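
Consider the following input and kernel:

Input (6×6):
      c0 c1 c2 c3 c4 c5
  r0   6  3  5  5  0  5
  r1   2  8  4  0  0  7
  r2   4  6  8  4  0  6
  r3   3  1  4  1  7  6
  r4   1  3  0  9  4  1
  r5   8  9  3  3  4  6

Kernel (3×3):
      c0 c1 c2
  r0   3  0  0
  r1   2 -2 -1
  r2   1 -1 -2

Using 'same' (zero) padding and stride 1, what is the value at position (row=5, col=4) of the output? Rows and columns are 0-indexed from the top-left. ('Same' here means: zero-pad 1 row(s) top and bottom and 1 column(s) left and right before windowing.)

The receptive field on the zero-padded input at this output position is [9 4 1 / 3 4 6 / 0 0 0]. Elementwise product with the kernel and sum: 9·3 + 3·2 + 4·-2 + 6·-1 + 0·1 + 0·-1 + 0·-2.

19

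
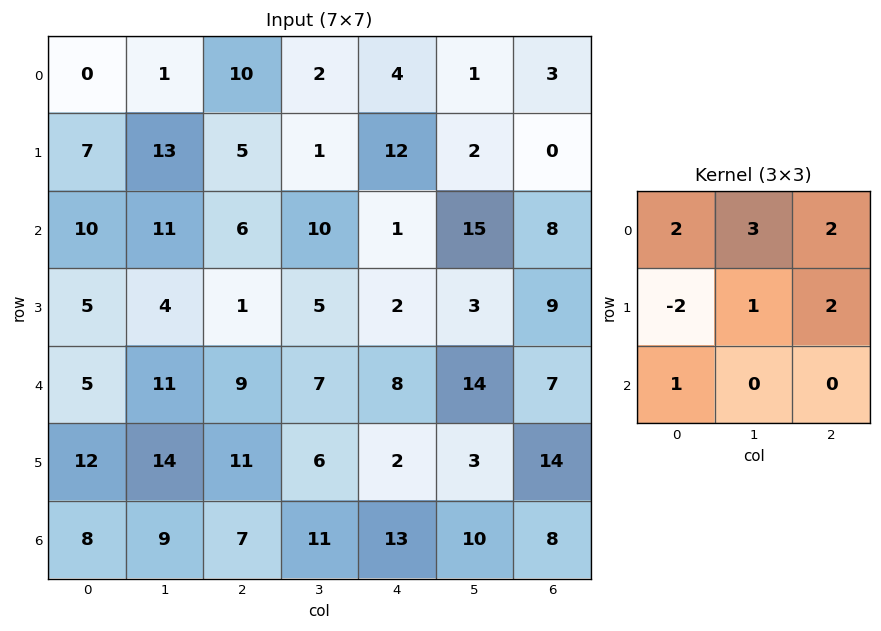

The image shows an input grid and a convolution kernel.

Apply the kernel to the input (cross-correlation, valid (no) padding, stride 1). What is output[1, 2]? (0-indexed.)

The receptive field on the input at this output position is [5 1 12 / 6 10 1 / 1 5 2]. Elementwise product with the kernel and sum: 5·2 + 1·3 + 12·2 + 6·-2 + 10·1 + 1·2 + 1·1.

38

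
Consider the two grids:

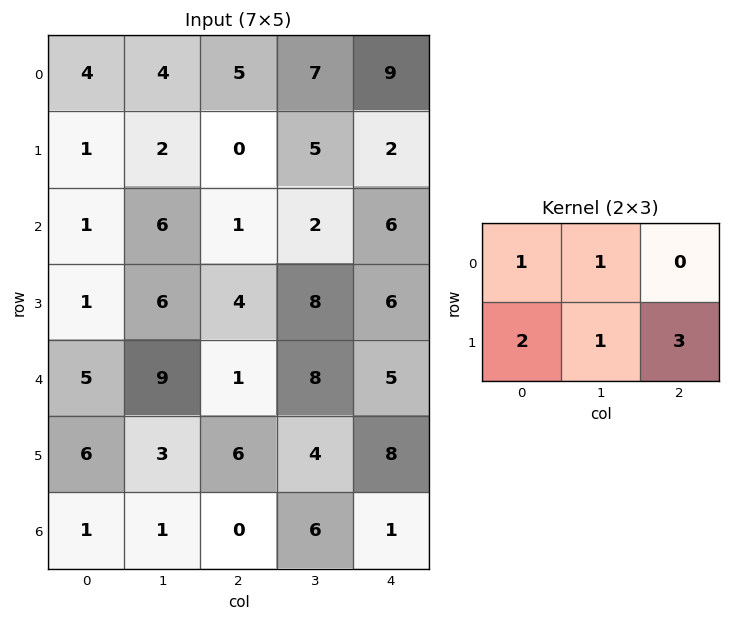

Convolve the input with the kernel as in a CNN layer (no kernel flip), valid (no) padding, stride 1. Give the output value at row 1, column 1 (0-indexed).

The receptive field on the input at this output position is [2 0 5 / 6 1 2]. Elementwise product with the kernel and sum: 2·1 + 0·1 + 6·2 + 1·1 + 2·3.

21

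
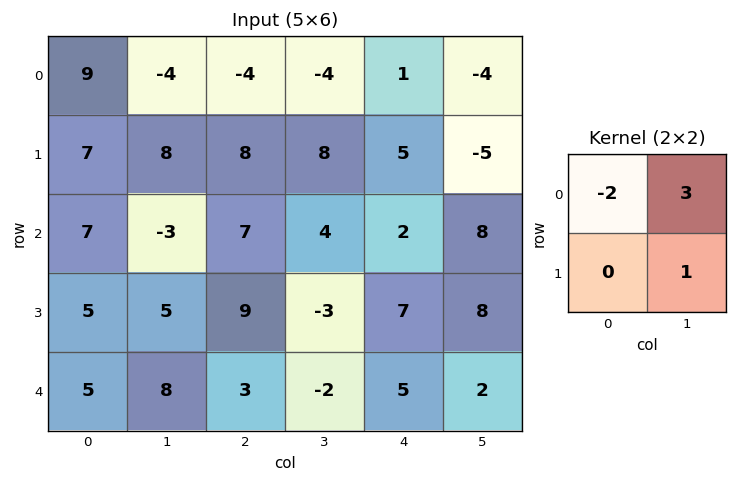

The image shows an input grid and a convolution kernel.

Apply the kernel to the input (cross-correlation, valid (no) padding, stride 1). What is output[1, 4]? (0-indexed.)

The receptive field on the input at this output position is [5 -5 / 2 8]. Elementwise product with the kernel and sum: 5·-2 + -5·3 + 8·1.

-17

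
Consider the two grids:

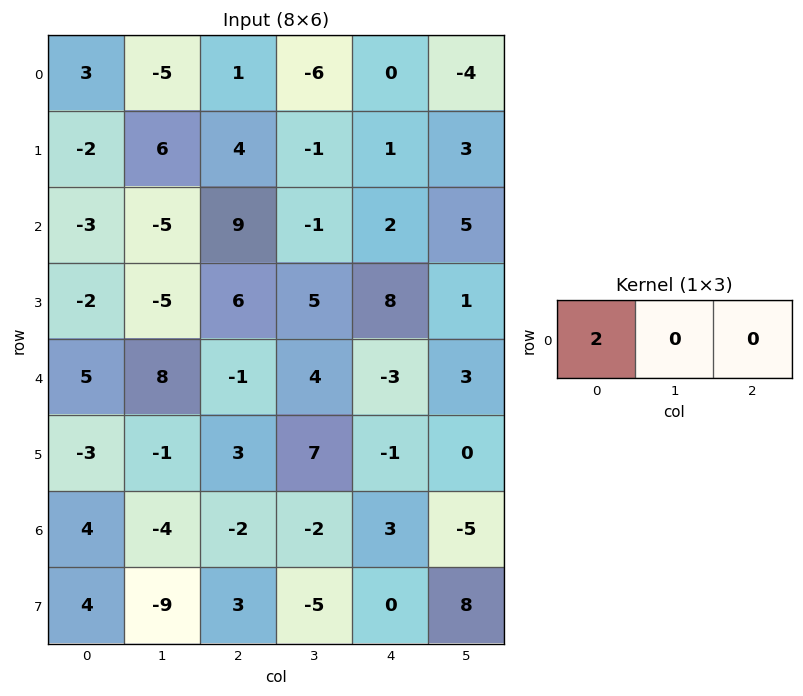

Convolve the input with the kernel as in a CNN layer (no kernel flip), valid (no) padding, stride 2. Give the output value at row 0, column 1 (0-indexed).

The receptive field on the input at this output position is [1 -6 0]. Elementwise product with the kernel and sum: 1·2.

2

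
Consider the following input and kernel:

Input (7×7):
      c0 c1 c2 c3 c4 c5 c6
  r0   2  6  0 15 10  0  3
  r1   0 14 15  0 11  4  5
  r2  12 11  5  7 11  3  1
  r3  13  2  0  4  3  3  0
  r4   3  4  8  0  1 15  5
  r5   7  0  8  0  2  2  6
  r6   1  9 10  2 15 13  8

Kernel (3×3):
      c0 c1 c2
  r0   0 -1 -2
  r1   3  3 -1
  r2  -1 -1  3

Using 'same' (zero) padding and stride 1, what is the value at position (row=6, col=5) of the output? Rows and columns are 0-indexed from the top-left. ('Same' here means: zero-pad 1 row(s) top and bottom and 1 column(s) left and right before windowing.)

The receptive field on the zero-padded input at this output position is [2 2 6 / 15 13 8 / 0 0 0]. Elementwise product with the kernel and sum: 2·-1 + 6·-2 + 15·3 + 13·3 + 8·-1 + 0·-1 + 0·-1 + 0·3.

62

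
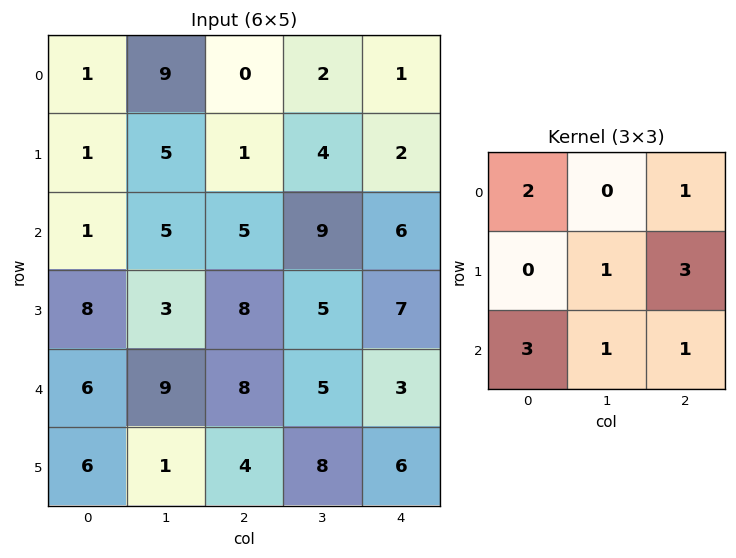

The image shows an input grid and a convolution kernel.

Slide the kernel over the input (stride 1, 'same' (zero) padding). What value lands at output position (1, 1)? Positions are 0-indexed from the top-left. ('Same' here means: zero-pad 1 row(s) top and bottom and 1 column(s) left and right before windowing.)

23

The receptive field on the zero-padded input at this output position is [1 9 0 / 1 5 1 / 1 5 5]. Elementwise product with the kernel and sum: 1·2 + 0·1 + 5·1 + 1·3 + 1·3 + 5·1 + 5·1.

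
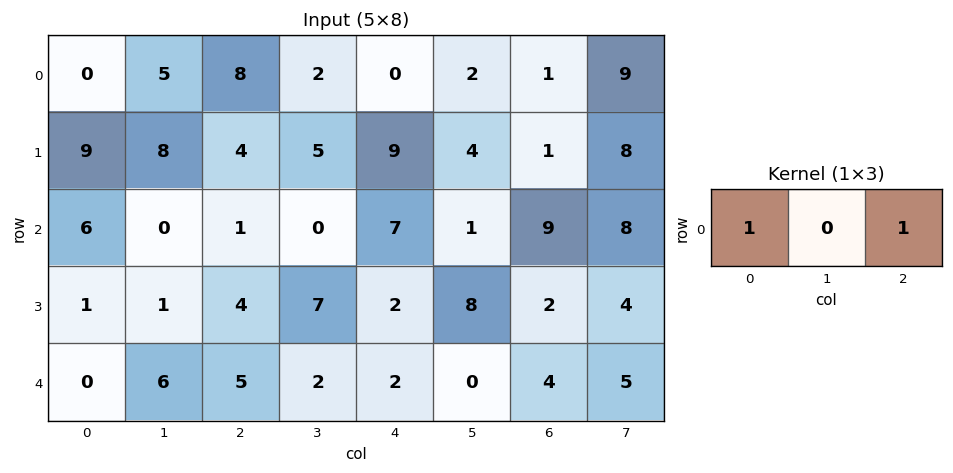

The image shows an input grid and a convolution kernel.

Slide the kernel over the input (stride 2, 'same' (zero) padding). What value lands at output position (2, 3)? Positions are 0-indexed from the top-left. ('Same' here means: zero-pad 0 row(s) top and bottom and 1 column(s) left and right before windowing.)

The receptive field on the zero-padded input at this output position is [0 4 5]. Elementwise product with the kernel and sum: 0·1 + 5·1.

5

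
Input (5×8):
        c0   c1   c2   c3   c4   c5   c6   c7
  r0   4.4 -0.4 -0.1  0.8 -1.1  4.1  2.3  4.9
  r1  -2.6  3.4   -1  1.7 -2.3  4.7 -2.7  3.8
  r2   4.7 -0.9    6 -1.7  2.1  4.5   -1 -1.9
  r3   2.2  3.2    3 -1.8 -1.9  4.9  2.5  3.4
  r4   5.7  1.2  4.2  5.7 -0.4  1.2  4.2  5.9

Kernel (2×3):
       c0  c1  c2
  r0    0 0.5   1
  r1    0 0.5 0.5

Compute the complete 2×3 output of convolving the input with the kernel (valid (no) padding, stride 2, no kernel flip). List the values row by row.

0.9 -1 5.35
8.65 -0.6 4.95

Output[0,0]: The receptive field on the input at this output position is [4.4 -0.4 -0.1 / -2.6 3.4 -1]. Elementwise product with the kernel and sum: -0.4·0.5 + -0.1·1 + 3.4·0.5 + -1·0.5.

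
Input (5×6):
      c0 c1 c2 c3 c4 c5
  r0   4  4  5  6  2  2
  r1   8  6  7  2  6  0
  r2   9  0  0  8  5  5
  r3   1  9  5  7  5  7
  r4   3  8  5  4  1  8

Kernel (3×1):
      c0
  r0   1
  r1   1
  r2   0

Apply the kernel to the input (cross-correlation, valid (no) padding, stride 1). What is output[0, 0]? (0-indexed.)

The receptive field on the input at this output position is [4 / 8 / 9]. Elementwise product with the kernel and sum: 4·1 + 8·1.

12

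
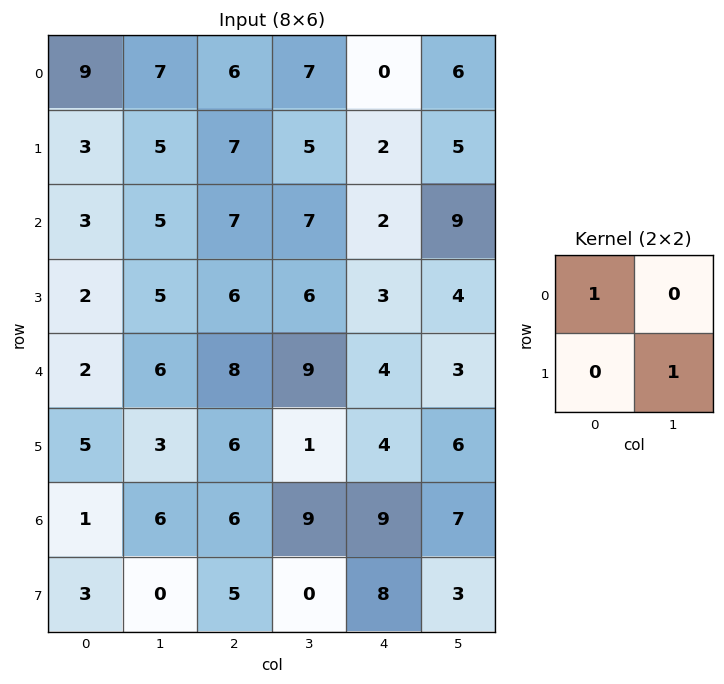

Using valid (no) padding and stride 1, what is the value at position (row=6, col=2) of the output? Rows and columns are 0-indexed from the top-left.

6

The receptive field on the input at this output position is [6 9 / 5 0]. Elementwise product with the kernel and sum: 6·1 + 0·1.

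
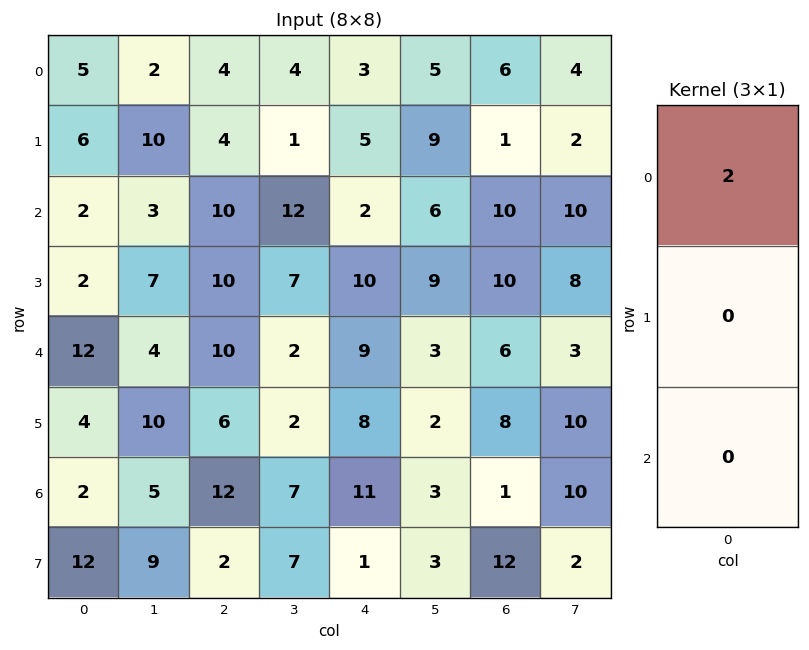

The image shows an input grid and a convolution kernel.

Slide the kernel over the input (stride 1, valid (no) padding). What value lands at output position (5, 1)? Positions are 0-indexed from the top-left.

20

The receptive field on the input at this output position is [10 / 5 / 9]. Elementwise product with the kernel and sum: 10·2.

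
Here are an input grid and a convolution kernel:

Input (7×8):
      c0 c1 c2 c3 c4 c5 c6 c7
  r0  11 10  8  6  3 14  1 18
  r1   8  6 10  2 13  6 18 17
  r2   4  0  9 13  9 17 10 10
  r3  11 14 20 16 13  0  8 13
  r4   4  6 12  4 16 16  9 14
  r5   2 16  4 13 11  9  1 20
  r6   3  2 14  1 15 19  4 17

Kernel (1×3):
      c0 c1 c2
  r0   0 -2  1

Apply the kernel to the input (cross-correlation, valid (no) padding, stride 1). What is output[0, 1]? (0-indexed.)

The receptive field on the input at this output position is [10 8 6]. Elementwise product with the kernel and sum: 8·-2 + 6·1.

-10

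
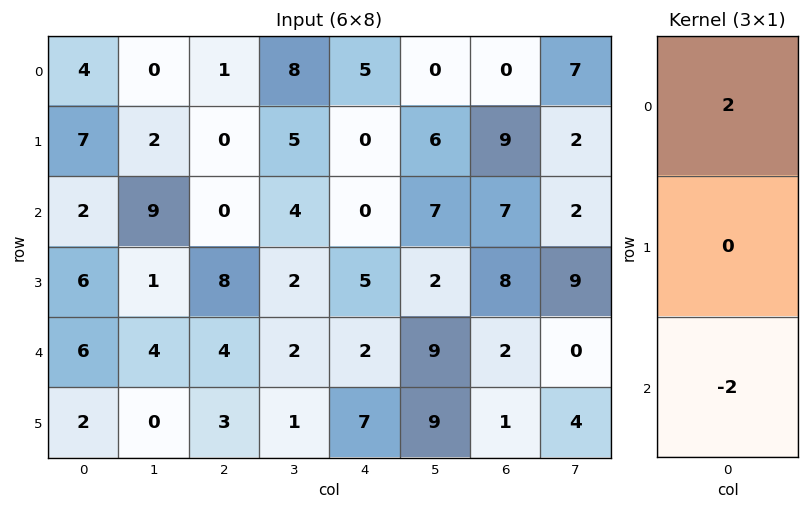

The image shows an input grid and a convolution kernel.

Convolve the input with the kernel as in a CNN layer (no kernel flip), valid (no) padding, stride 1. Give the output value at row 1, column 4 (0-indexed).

The receptive field on the input at this output position is [0 / 0 / 5]. Elementwise product with the kernel and sum: 0·2 + 5·-2.

-10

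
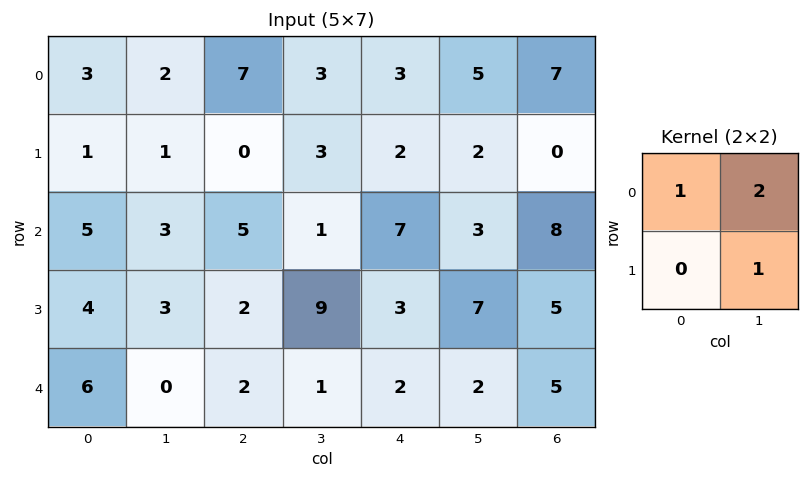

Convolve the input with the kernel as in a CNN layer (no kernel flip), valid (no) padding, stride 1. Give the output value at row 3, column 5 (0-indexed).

22

The receptive field on the input at this output position is [7 5 / 2 5]. Elementwise product with the kernel and sum: 7·1 + 5·2 + 5·1.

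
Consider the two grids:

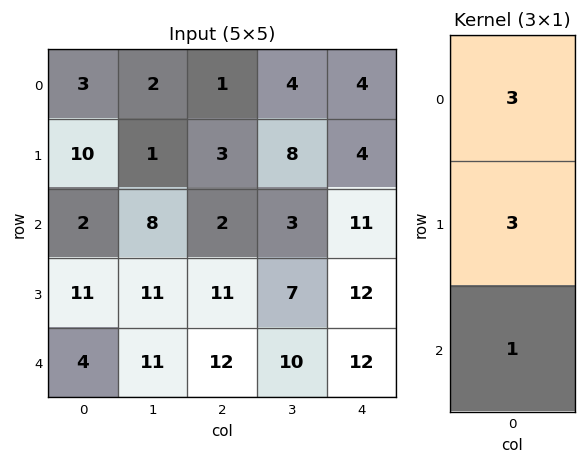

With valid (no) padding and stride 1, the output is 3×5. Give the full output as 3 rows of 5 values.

Output[0,0]: The receptive field on the input at this output position is [3 / 10 / 2]. Elementwise product with the kernel and sum: 3·3 + 10·3 + 2·1.
Output[0,1]: The receptive field on the input at this output position is [2 / 1 / 8]. Elementwise product with the kernel and sum: 2·3 + 1·3 + 8·1.

41 17 14 39 35
47 38 26 40 57
43 68 51 40 81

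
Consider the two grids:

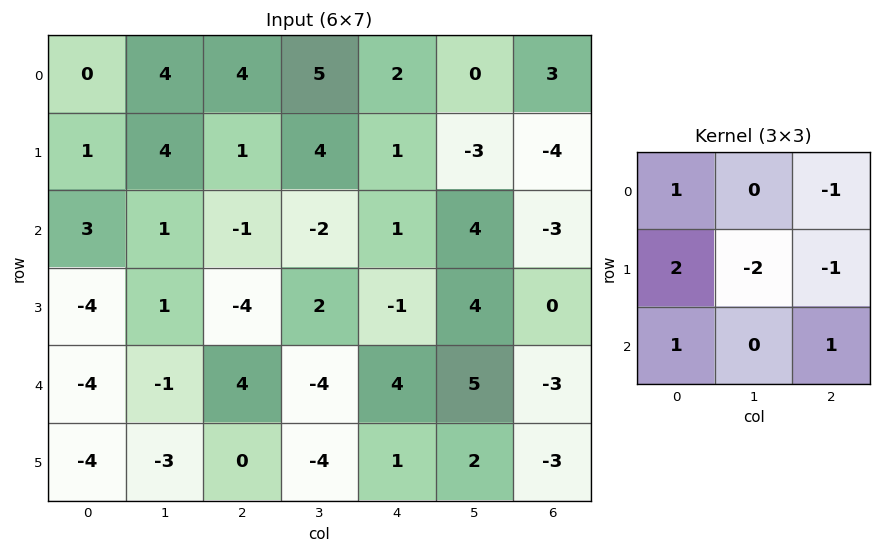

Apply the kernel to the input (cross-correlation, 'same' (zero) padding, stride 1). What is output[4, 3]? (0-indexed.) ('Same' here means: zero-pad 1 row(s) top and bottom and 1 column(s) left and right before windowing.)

10

The receptive field on the zero-padded input at this output position is [-4 2 -1 / 4 -4 4 / 0 -4 1]. Elementwise product with the kernel and sum: -4·1 + -1·-1 + 4·2 + -4·-2 + 4·-1 + 0·1 + 1·1.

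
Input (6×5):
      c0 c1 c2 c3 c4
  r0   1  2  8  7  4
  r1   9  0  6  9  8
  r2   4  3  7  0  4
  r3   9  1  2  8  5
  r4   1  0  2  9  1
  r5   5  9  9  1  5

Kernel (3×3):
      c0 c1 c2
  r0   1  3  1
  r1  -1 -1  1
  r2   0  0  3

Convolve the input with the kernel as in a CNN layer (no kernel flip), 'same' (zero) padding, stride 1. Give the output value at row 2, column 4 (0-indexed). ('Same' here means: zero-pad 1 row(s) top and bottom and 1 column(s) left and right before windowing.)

The receptive field on the zero-padded input at this output position is [9 8 0 / 0 4 0 / 8 5 0]. Elementwise product with the kernel and sum: 9·1 + 8·3 + 0·1 + 0·-1 + 4·-1 + 0·1 + 0·3.

29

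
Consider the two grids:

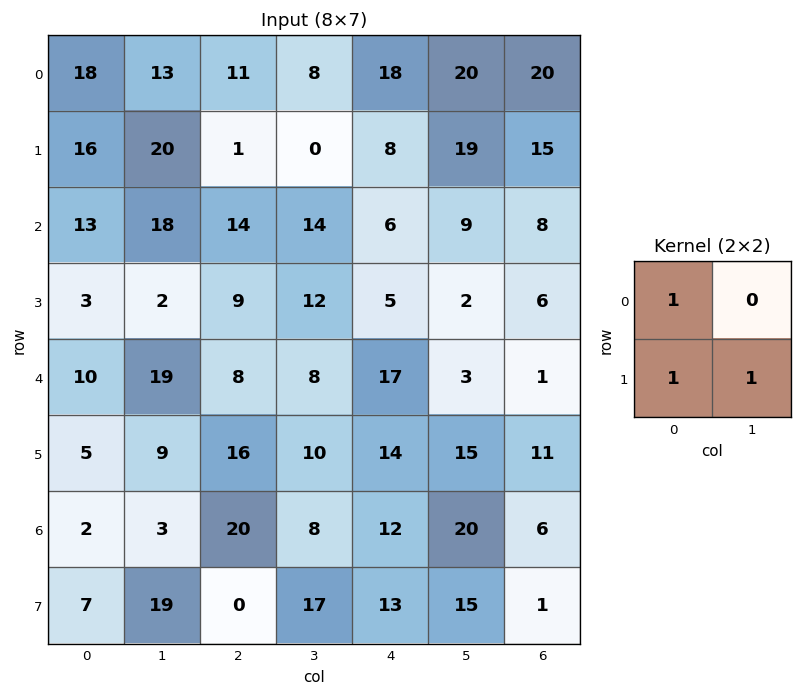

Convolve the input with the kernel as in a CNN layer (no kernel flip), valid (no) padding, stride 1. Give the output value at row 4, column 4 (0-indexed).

46

The receptive field on the input at this output position is [17 3 / 14 15]. Elementwise product with the kernel and sum: 17·1 + 14·1 + 15·1.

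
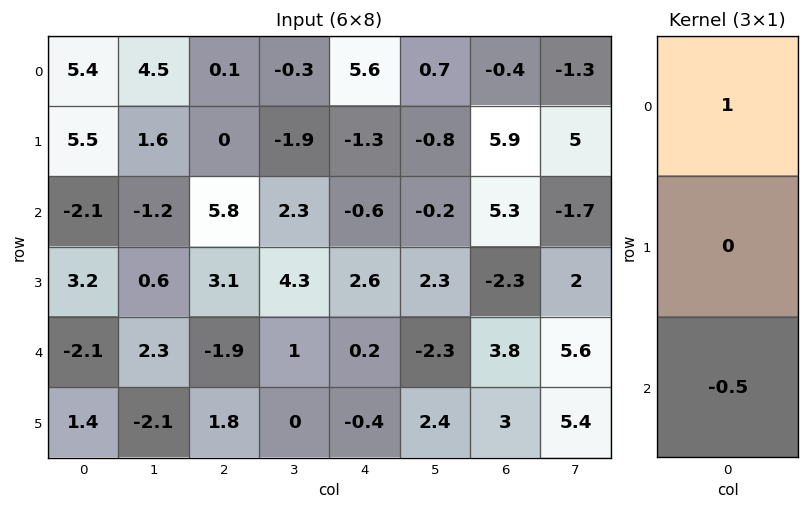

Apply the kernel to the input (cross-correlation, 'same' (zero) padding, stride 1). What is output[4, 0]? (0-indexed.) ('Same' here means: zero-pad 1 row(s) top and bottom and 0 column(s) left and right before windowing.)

The receptive field on the zero-padded input at this output position is [3.2 / -2.1 / 1.4]. Elementwise product with the kernel and sum: 3.2·1 + 1.4·-0.5.

2.5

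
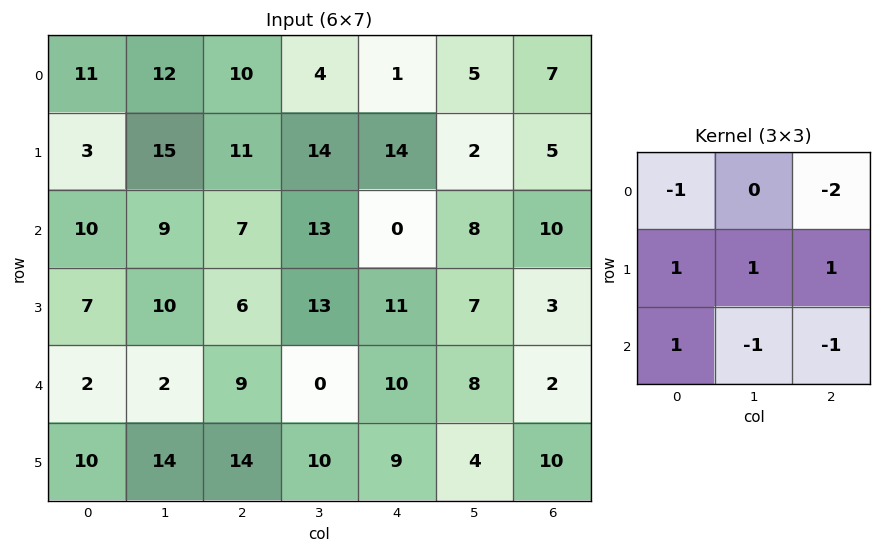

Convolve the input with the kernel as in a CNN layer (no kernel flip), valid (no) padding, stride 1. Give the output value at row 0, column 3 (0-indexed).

21

The receptive field on the input at this output position is [4 1 5 / 14 14 2 / 13 0 8]. Elementwise product with the kernel and sum: 4·-1 + 5·-2 + 14·1 + 14·1 + 2·1 + 13·1 + 0·-1 + 8·-1.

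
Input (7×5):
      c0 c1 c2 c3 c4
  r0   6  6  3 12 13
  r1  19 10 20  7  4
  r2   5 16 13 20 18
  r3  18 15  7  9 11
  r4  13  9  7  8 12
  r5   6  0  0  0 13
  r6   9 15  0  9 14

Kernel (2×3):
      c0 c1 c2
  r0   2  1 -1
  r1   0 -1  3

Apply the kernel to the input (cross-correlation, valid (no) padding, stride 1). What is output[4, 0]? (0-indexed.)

The receptive field on the input at this output position is [13 9 7 / 6 0 0]. Elementwise product with the kernel and sum: 13·2 + 9·1 + 7·-1 + 0·-1 + 0·3.

28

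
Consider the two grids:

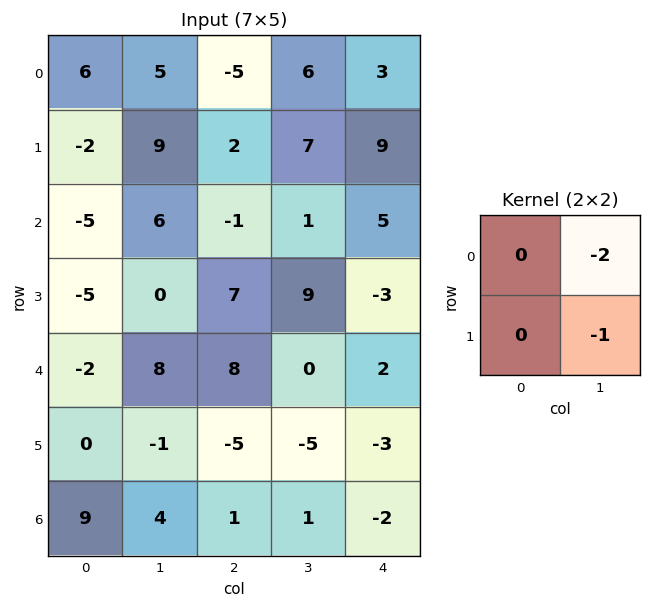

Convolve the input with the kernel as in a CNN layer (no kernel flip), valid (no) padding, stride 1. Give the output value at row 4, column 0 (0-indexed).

-15

The receptive field on the input at this output position is [-2 8 / 0 -1]. Elementwise product with the kernel and sum: 8·-2 + -1·-1.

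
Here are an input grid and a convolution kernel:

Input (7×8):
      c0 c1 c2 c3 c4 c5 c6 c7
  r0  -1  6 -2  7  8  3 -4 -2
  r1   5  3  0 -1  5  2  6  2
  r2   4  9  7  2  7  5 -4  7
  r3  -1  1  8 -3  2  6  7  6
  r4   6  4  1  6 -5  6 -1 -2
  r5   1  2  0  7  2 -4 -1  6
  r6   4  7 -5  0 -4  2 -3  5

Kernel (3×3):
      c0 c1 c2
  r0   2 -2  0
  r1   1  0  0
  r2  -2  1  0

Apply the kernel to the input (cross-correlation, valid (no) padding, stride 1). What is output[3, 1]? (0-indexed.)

-14

The receptive field on the input at this output position is [1 8 -3 / 4 1 6 / 2 0 7]. Elementwise product with the kernel and sum: 1·2 + 8·-2 + 4·1 + 2·-2 + 0·1.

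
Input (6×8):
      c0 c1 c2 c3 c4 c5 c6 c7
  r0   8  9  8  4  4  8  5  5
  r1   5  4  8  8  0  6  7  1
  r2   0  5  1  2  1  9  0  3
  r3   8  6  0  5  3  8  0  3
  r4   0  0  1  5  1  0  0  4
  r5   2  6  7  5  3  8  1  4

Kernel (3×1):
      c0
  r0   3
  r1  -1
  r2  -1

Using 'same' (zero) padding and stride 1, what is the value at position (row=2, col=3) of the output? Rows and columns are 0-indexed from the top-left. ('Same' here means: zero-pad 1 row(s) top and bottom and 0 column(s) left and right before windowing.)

The receptive field on the zero-padded input at this output position is [8 / 2 / 5]. Elementwise product with the kernel and sum: 8·3 + 2·-1 + 5·-1.

17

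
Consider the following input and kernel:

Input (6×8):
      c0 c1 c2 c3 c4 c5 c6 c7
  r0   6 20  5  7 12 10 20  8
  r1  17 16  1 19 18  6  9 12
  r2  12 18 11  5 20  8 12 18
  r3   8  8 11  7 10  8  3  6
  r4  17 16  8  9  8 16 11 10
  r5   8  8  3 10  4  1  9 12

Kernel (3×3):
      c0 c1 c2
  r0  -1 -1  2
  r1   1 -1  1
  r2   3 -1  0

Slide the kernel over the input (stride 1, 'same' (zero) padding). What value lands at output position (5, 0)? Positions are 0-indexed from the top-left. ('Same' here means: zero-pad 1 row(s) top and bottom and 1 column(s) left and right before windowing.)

The receptive field on the zero-padded input at this output position is [0 17 16 / 0 8 8 / 0 0 0]. Elementwise product with the kernel and sum: 0·-1 + 17·-1 + 16·2 + 0·1 + 8·-1 + 8·1 + 0·3 + 0·-1.

15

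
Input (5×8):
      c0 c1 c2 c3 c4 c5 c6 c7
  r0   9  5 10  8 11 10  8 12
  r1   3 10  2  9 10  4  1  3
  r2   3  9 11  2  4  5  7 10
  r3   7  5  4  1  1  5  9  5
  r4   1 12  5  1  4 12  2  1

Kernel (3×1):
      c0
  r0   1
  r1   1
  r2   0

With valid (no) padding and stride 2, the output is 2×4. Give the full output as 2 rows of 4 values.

12 12 21 9
10 15 5 16

Output[0,0]: The receptive field on the input at this output position is [9 / 3 / 3]. Elementwise product with the kernel and sum: 9·1 + 3·1.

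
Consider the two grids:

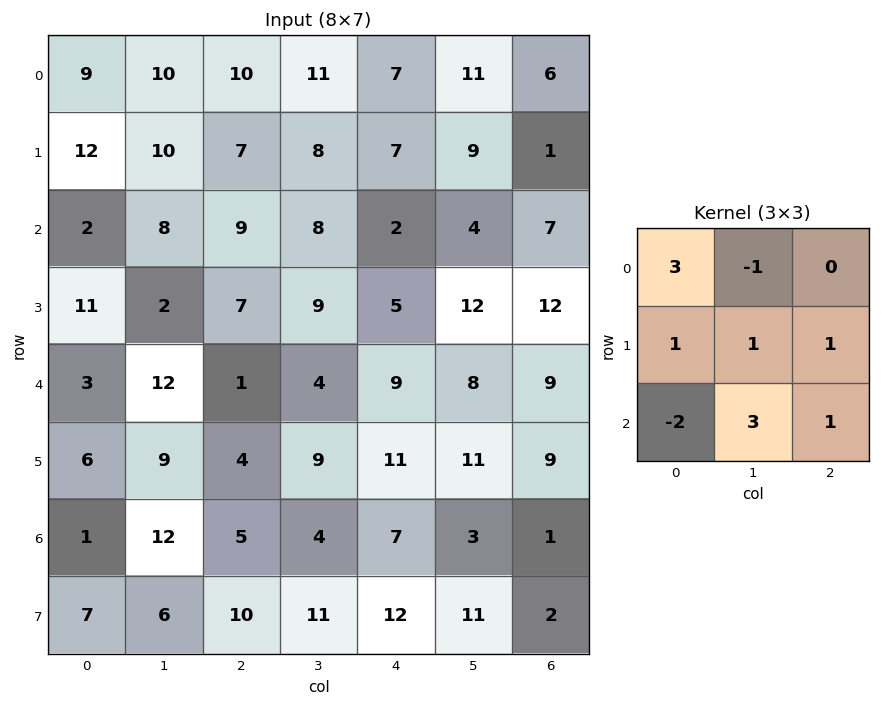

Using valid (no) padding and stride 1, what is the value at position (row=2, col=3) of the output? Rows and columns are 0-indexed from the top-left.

The receptive field on the input at this output position is [8 2 4 / 9 5 12 / 4 9 8]. Elementwise product with the kernel and sum: 8·3 + 2·-1 + 9·1 + 5·1 + 12·1 + 4·-2 + 9·3 + 8·1.

75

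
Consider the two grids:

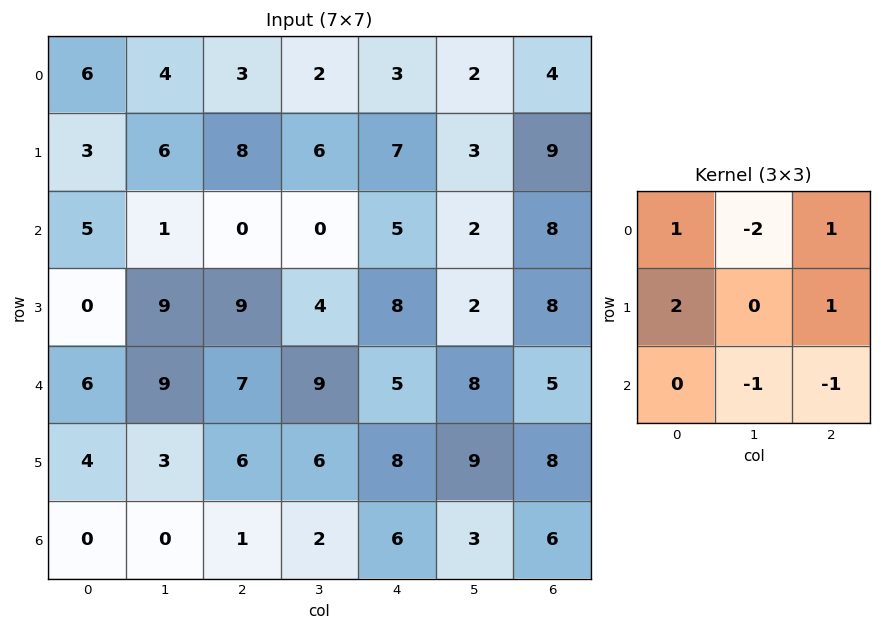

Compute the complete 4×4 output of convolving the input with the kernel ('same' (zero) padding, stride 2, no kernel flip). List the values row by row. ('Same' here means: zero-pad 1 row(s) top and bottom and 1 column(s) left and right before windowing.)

Output[0,0]: The receptive field on the zero-padded input at this output position is [0 0 0 / 0 6 4 / 0 3 6]. Elementwise product with the kernel and sum: 0·1 + 0·-2 + 0·1 + 0·2 + 4·1 + 3·-1 + 6·-1.
Output[0,1]: The receptive field on the zero-padded input at this output position is [0 0 0 / 4 3 2 / 6 8 6]. Elementwise product with the kernel and sum: 0·1 + 0·-2 + 0·1 + 4·2 + 2·1 + 8·-1 + 6·-1.

-5 -4 -4 -5
-8 -15 -13 -19
11 10 -1 -6
-5 -1 6 -1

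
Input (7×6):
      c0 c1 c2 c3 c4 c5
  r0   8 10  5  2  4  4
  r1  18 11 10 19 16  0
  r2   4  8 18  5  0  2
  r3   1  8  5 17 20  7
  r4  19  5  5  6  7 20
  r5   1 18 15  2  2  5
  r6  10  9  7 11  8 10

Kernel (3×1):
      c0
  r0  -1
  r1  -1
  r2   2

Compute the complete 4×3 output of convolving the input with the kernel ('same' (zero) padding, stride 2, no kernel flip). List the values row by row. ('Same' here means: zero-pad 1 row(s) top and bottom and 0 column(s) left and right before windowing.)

Output[0,0]: The receptive field on the zero-padded input at this output position is [0 / 8 / 18]. Elementwise product with the kernel and sum: 0·-1 + 8·-1 + 18·2.
Output[0,1]: The receptive field on the zero-padded input at this output position is [0 / 5 / 10]. Elementwise product with the kernel and sum: 0·-1 + 5·-1 + 10·2.

28 15 28
-20 -18 24
-18 20 -23
-11 -22 -10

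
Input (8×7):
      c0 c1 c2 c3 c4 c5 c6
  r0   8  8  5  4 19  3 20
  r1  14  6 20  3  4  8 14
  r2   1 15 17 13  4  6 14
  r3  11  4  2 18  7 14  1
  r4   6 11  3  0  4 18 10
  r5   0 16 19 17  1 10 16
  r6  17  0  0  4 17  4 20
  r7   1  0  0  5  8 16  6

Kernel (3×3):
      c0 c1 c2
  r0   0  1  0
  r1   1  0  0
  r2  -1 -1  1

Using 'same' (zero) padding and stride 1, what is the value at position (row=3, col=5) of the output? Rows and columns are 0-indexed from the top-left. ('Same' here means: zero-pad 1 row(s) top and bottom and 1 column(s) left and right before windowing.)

The receptive field on the zero-padded input at this output position is [4 6 14 / 7 14 1 / 4 18 10]. Elementwise product with the kernel and sum: 6·1 + 7·1 + 4·-1 + 18·-1 + 10·1.

1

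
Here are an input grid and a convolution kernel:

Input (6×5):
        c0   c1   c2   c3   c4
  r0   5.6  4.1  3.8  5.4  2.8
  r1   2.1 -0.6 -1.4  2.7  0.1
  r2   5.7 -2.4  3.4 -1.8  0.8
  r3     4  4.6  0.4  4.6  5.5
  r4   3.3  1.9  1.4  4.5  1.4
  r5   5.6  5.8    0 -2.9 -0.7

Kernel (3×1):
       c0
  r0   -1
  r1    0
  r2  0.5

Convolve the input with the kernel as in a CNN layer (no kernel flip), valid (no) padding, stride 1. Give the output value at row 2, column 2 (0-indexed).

The receptive field on the input at this output position is [3.4 / 0.4 / 1.4]. Elementwise product with the kernel and sum: 3.4·-1 + 1.4·0.5.

-2.7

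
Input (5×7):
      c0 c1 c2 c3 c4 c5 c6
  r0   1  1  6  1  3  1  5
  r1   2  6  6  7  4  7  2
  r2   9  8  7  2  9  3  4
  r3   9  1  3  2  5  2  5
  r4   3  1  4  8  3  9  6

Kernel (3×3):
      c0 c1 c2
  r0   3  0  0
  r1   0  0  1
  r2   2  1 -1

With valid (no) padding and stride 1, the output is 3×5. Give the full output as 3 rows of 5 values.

28 31 29 20 28
29 23 30 31 23
33 24 39 18 41

Output[0,0]: The receptive field on the input at this output position is [1 1 6 / 2 6 6 / 9 8 7]. Elementwise product with the kernel and sum: 1·3 + 6·1 + 9·2 + 8·1 + 7·-1.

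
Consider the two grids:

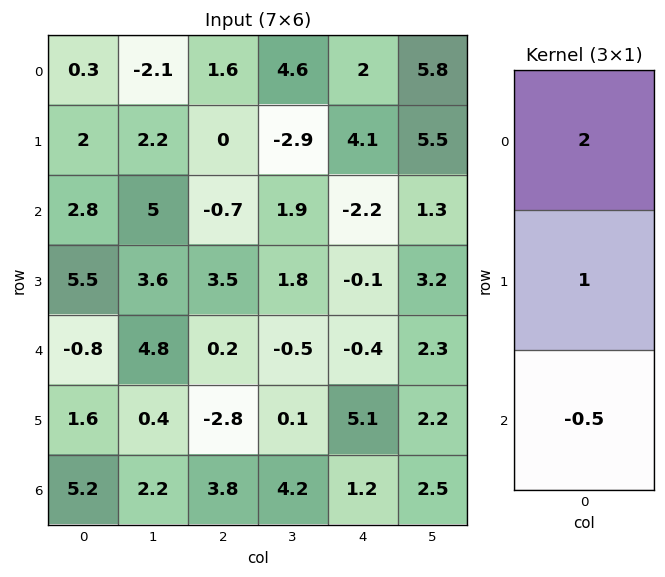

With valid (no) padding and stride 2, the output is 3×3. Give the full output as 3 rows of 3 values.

Output[0,0]: The receptive field on the input at this output position is [0.3 / 2 / 2.8]. Elementwise product with the kernel and sum: 0.3·2 + 2·1 + 2.8·-0.5.

1.2 3.55 9.2
11.5 2 -4.3
-2.6 -4.3 3.7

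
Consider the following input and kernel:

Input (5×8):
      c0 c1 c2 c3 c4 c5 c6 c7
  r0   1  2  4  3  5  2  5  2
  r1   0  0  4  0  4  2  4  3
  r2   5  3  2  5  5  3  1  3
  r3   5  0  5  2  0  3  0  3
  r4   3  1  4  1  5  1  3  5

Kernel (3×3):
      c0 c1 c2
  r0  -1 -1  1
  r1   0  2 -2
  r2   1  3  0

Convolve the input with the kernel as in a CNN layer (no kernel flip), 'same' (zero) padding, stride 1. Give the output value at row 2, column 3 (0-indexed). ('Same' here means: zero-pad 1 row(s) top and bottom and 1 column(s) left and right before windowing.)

11

The receptive field on the zero-padded input at this output position is [4 0 4 / 2 5 5 / 5 2 0]. Elementwise product with the kernel and sum: 4·-1 + 0·-1 + 4·1 + 5·2 + 5·-2 + 5·1 + 2·3.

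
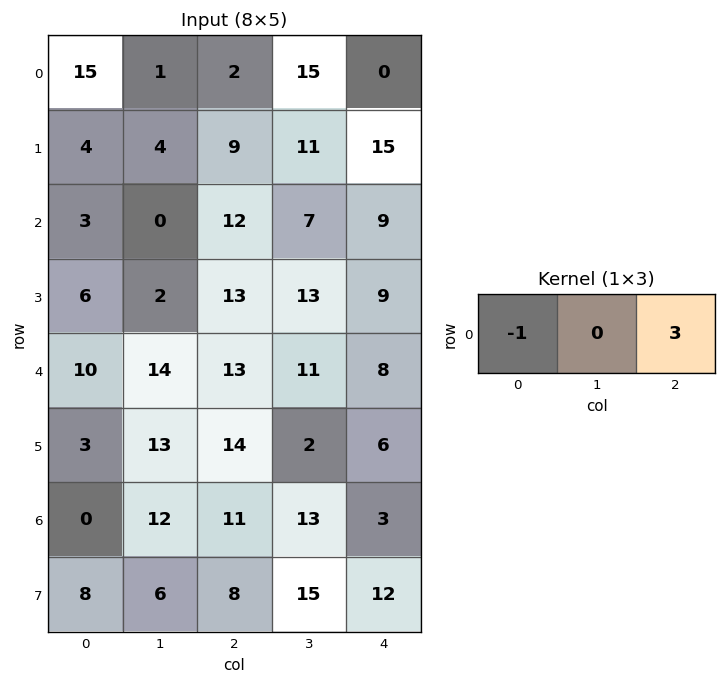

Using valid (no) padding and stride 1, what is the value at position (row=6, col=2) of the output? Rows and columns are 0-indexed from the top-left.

The receptive field on the input at this output position is [11 13 3]. Elementwise product with the kernel and sum: 11·-1 + 3·3.

-2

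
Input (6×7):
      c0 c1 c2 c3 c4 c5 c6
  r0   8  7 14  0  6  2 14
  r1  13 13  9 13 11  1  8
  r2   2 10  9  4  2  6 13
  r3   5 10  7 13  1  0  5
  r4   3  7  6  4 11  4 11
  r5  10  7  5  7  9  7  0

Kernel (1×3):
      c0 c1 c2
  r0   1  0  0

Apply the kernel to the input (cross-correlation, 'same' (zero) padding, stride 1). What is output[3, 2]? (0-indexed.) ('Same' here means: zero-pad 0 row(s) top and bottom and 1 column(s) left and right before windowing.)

10

The receptive field on the zero-padded input at this output position is [10 7 13]. Elementwise product with the kernel and sum: 10·1.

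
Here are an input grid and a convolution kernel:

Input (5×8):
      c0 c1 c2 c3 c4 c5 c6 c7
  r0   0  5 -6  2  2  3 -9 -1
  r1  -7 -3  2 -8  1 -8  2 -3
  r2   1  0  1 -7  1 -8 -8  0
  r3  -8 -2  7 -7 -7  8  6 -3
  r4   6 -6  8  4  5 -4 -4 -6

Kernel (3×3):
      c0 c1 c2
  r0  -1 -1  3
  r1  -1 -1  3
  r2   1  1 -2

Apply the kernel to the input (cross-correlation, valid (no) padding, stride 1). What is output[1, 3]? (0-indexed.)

-65

The receptive field on the input at this output position is [-8 1 -8 / -7 1 -8 / -7 -7 8]. Elementwise product with the kernel and sum: -8·-1 + 1·-1 + -8·3 + -7·-1 + 1·-1 + -8·3 + -7·1 + -7·1 + 8·-2.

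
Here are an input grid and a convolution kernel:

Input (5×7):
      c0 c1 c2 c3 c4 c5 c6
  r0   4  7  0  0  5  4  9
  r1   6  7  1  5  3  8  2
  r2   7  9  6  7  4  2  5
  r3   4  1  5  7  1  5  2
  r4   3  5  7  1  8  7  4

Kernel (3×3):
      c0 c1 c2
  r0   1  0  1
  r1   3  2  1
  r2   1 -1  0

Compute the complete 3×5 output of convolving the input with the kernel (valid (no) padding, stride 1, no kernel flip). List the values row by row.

Output[0,0]: The receptive field on the input at this output position is [4 7 0 / 6 7 1 / 7 9 6]. Elementwise product with the kernel and sum: 4·1 + 0·1 + 6·3 + 7·2 + 1·1 + 7·1 + 9·-1.

35 38 20 36 43
55 54 38 50 22
30 34 46 30 25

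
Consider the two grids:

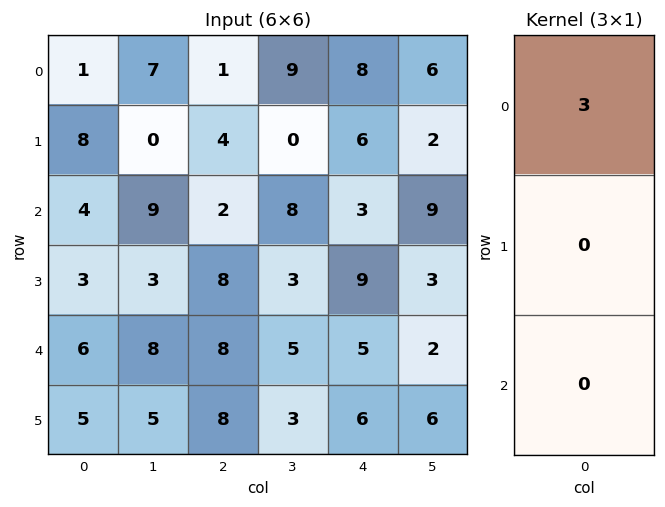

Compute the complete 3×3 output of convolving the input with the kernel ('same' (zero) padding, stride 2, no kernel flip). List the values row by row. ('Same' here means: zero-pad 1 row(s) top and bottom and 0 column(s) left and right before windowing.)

0 0 0
24 12 18
9 24 27

Output[0,0]: The receptive field on the zero-padded input at this output position is [0 / 1 / 8]. Elementwise product with the kernel and sum: 0·3.
Output[0,1]: The receptive field on the zero-padded input at this output position is [0 / 1 / 4]. Elementwise product with the kernel and sum: 0·3.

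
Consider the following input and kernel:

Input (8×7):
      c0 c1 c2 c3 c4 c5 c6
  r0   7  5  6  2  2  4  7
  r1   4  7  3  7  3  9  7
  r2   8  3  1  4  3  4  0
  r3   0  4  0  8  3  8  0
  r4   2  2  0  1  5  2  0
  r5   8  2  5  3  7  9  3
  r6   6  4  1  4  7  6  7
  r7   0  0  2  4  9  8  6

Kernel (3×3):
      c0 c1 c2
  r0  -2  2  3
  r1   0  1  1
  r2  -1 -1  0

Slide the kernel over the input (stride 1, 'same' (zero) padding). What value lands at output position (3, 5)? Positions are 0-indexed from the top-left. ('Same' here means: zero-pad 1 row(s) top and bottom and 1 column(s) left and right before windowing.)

3

The receptive field on the zero-padded input at this output position is [3 4 0 / 3 8 0 / 5 2 0]. Elementwise product with the kernel and sum: 3·-2 + 4·2 + 0·3 + 8·1 + 0·1 + 5·-1 + 2·-1.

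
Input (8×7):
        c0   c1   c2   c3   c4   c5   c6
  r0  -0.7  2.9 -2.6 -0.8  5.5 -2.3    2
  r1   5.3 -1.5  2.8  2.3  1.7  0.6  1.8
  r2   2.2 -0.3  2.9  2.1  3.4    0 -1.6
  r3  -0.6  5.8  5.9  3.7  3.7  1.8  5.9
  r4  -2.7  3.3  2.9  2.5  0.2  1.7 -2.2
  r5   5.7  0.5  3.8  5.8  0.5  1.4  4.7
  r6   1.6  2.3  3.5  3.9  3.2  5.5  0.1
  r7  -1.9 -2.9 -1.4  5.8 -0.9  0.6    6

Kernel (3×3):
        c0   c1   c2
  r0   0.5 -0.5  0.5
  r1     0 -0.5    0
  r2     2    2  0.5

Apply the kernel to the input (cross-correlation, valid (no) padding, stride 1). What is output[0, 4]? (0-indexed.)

10.6

The receptive field on the input at this output position is [5.5 -2.3 2 / 1.7 0.6 1.8 / 3.4 0 -1.6]. Elementwise product with the kernel and sum: 5.5·0.5 + -2.3·-0.5 + 2·0.5 + 0.6·-0.5 + 3.4·2 + 0·2 + -1.6·0.5.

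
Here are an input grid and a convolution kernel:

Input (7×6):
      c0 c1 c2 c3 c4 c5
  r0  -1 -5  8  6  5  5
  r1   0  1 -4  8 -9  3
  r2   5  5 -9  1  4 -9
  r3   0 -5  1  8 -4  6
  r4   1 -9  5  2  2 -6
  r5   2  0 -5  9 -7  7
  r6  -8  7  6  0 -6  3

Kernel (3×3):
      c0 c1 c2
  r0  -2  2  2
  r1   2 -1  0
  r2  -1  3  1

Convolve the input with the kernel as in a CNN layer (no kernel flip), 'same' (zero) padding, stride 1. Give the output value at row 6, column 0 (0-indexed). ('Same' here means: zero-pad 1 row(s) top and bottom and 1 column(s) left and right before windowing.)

12

The receptive field on the zero-padded input at this output position is [0 2 0 / 0 -8 7 / 0 0 0]. Elementwise product with the kernel and sum: 0·-2 + 2·2 + 0·2 + 0·2 + -8·-1 + 0·-1 + 0·3 + 0·1.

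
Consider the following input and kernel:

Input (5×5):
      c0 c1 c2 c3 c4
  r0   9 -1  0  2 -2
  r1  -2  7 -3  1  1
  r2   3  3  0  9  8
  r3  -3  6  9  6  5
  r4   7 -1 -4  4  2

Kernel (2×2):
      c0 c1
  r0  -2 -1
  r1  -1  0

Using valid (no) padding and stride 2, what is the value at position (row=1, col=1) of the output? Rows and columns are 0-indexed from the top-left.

The receptive field on the input at this output position is [0 9 / 9 6]. Elementwise product with the kernel and sum: 0·-2 + 9·-1 + 9·-1.

-18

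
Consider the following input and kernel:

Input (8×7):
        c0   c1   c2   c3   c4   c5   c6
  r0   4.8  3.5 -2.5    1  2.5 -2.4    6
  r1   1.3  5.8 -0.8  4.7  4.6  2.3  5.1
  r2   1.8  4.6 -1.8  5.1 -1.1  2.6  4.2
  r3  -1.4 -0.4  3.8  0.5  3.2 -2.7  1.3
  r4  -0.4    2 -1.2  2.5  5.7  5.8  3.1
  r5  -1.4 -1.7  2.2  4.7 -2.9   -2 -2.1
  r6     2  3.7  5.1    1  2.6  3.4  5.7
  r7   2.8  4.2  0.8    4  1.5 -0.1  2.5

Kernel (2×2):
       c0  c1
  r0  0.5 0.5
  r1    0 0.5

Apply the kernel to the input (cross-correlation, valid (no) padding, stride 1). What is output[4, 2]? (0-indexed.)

The receptive field on the input at this output position is [-1.2 2.5 / 2.2 4.7]. Elementwise product with the kernel and sum: -1.2·0.5 + 2.5·0.5 + 4.7·0.5.

3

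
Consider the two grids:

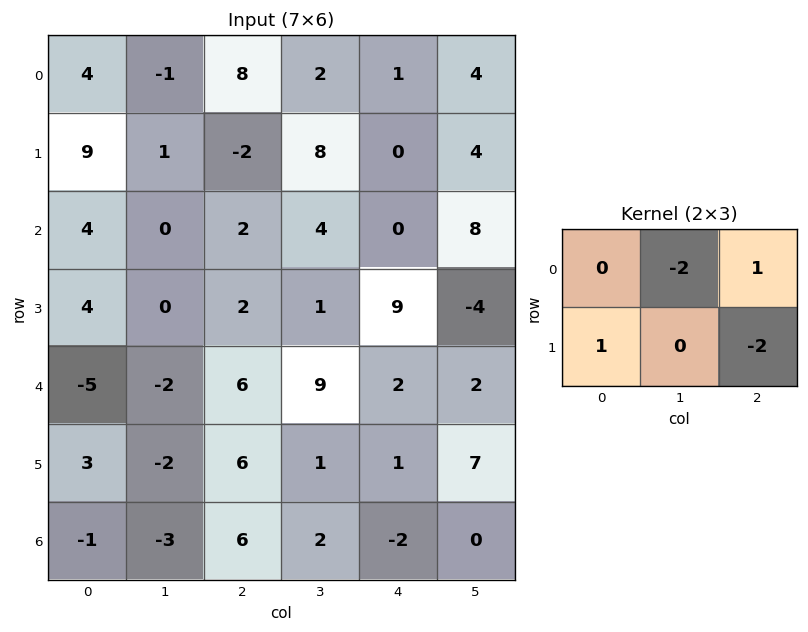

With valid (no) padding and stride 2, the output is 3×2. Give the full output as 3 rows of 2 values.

Output[0,0]: The receptive field on the input at this output position is [4 -1 8 / 9 1 -2]. Elementwise product with the kernel and sum: -1·-2 + 8·1 + 9·1 + -2·-2.

23 -5
2 -24
1 -12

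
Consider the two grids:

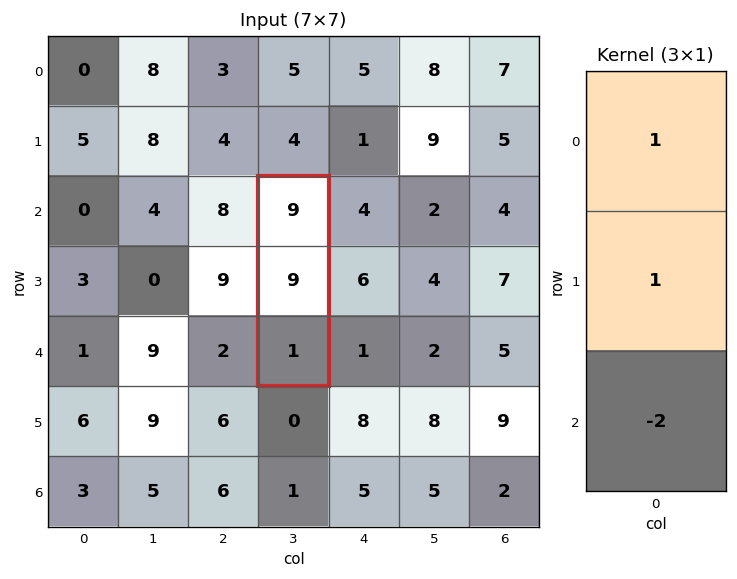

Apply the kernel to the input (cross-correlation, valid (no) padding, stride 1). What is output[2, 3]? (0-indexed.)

The receptive field on the input at this output position is [9 / 9 / 1]. Elementwise product with the kernel and sum: 9·1 + 9·1 + 1·-2.

16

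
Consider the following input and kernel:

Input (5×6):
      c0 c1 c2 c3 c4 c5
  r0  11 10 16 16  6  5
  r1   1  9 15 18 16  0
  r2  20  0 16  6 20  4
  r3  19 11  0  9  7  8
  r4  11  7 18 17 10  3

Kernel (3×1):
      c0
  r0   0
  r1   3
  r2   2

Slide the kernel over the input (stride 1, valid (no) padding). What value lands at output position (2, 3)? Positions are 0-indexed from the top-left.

61

The receptive field on the input at this output position is [6 / 9 / 17]. Elementwise product with the kernel and sum: 9·3 + 17·2.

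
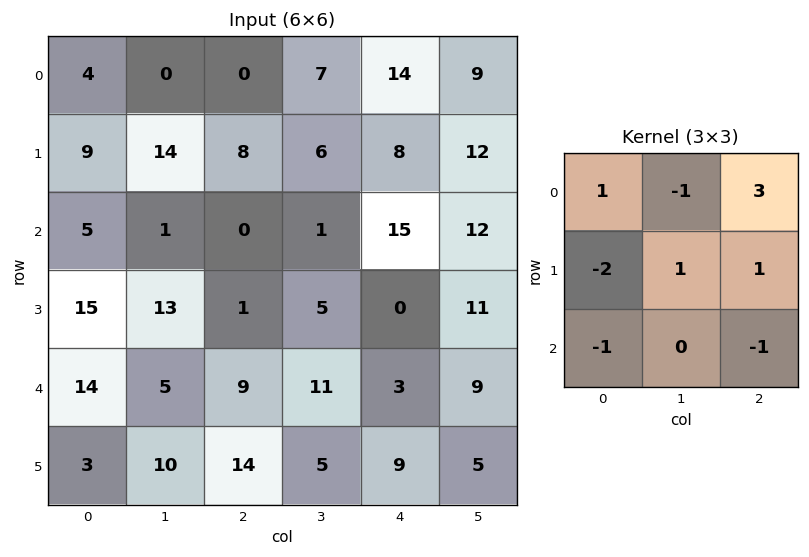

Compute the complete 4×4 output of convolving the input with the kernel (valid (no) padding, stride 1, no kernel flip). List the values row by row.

Output[0,0]: The receptive field on the input at this output position is [4 0 0 / 9 14 8 / 5 1 0]. Elementwise product with the kernel and sum: 4·1 + 0·-1 + 0·3 + 9·-2 + 14·1 + 8·1 + 5·-1 + 0·-1.

3 5 18 15
-6 5 41 43
-35 -32 35 3
-26 22 -31 18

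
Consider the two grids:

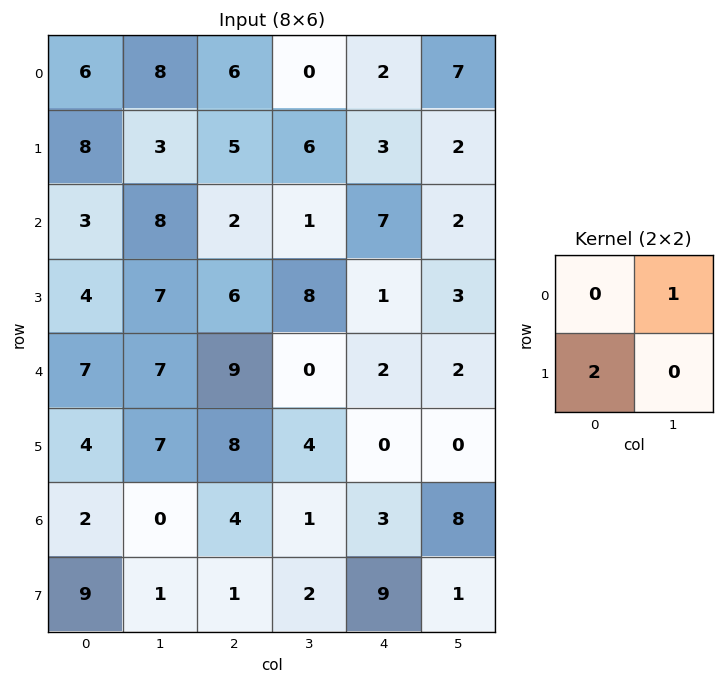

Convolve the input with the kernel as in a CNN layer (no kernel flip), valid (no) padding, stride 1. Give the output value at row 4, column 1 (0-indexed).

The receptive field on the input at this output position is [7 9 / 7 8]. Elementwise product with the kernel and sum: 9·1 + 7·2.

23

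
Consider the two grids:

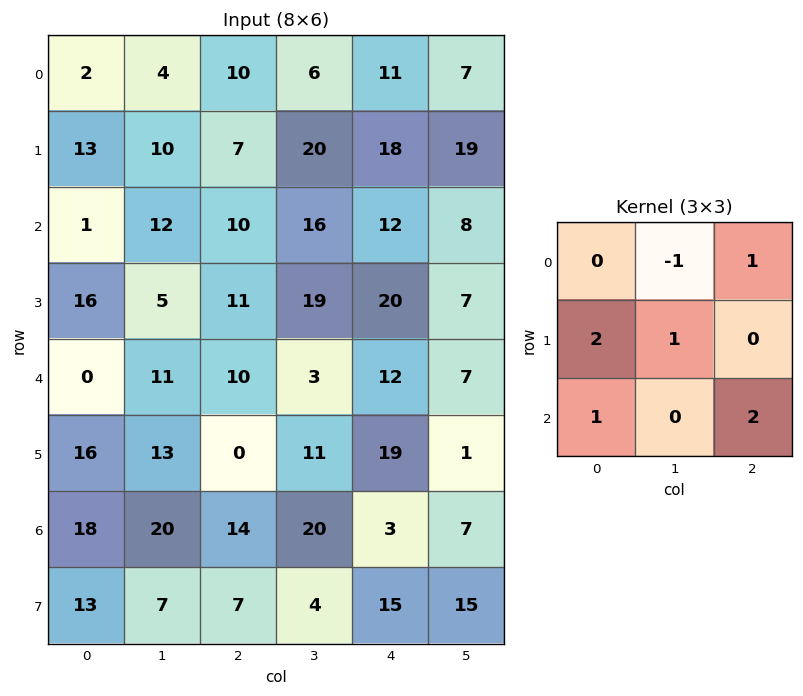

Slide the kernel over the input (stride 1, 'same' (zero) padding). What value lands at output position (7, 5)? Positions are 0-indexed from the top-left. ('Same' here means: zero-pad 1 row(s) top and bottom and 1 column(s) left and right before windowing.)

The receptive field on the zero-padded input at this output position is [3 7 0 / 15 15 0 / 0 0 0]. Elementwise product with the kernel and sum: 7·-1 + 0·1 + 15·2 + 15·1 + 0·1 + 0·2.

38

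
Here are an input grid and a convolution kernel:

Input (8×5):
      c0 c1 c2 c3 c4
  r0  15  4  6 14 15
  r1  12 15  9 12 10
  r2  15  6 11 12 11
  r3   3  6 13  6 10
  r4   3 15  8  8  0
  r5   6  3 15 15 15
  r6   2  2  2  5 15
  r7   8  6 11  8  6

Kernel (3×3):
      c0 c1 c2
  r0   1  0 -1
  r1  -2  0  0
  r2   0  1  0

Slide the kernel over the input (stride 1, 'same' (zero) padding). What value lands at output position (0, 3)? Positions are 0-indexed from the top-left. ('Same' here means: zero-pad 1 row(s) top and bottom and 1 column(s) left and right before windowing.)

The receptive field on the zero-padded input at this output position is [0 0 0 / 6 14 15 / 9 12 10]. Elementwise product with the kernel and sum: 0·1 + 0·-1 + 6·-2 + 12·1.

0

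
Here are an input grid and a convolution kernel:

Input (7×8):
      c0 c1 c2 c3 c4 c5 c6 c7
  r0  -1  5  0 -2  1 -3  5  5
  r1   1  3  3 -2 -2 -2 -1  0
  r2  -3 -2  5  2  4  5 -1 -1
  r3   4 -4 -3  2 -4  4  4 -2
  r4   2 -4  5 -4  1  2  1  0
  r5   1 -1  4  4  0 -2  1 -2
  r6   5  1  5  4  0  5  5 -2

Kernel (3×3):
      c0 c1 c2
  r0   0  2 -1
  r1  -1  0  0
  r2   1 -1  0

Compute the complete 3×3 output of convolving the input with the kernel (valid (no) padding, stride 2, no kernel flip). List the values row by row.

Output[0,0]: The receptive field on the input at this output position is [-1 5 0 / 1 3 3 / -3 -2 5]. Elementwise product with the kernel and sum: 5·2 + 0·-1 + 1·-1 + -3·1 + -2·-1.
Output[0,1]: The receptive field on the input at this output position is [0 -2 1 / 3 -2 -2 / 5 2 4]. Elementwise product with the kernel and sum: -2·2 + 1·-1 + 3·-1 + 5·1 + 2·-1.

8 -5 -10
-7 12 14
-10 -12 -2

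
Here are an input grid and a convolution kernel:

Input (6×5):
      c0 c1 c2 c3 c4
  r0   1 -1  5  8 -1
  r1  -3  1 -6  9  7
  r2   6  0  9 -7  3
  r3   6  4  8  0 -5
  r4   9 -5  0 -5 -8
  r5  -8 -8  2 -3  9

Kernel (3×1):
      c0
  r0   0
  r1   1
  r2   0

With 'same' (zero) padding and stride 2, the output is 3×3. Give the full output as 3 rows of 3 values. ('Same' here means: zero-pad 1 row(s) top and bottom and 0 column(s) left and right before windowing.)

1 5 -1
6 9 3
9 0 -8

Output[0,0]: The receptive field on the zero-padded input at this output position is [0 / 1 / -3]. Elementwise product with the kernel and sum: 1·1.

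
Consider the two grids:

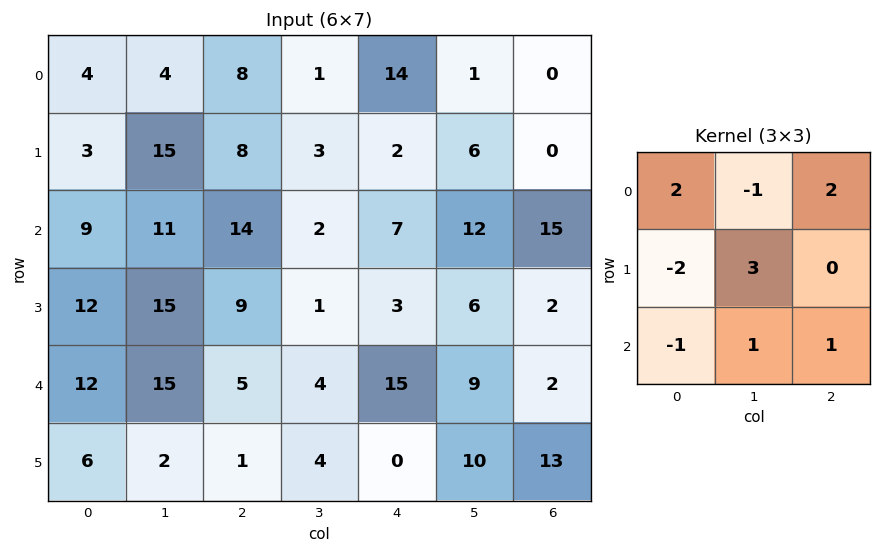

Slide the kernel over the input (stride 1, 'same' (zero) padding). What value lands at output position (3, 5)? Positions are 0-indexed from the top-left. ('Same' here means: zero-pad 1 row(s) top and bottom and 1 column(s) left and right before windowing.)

40

The receptive field on the zero-padded input at this output position is [7 12 15 / 3 6 2 / 15 9 2]. Elementwise product with the kernel and sum: 7·2 + 12·-1 + 15·2 + 3·-2 + 6·3 + 15·-1 + 9·1 + 2·1.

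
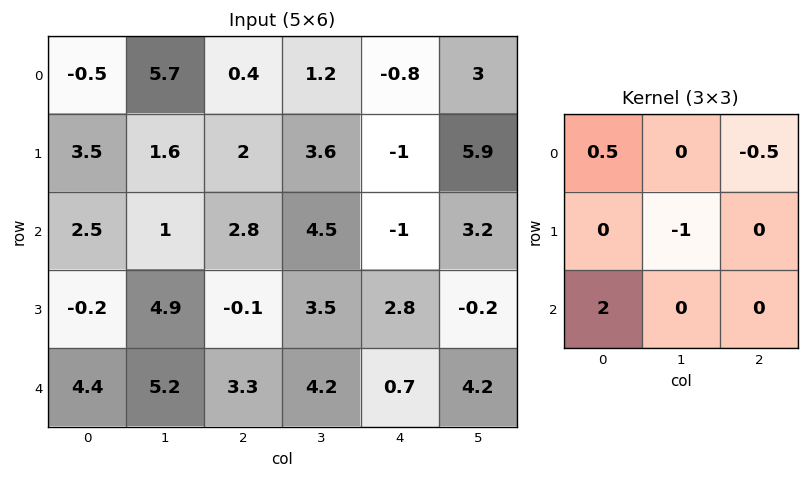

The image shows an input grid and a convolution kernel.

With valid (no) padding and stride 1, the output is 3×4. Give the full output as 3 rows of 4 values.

Output[0,0]: The receptive field on the input at this output position is [-0.5 5.7 0.4 / 3.5 1.6 2 / 2.5 1 2.8]. Elementwise product with the kernel and sum: -0.5·0.5 + 0.4·-0.5 + 1.6·-1 + 2.5·2.
Output[0,1]: The receptive field on the input at this output position is [5.7 0.4 1.2 / 1.6 2 3.6 / 1 2.8 4.5]. Elementwise product with the kernel and sum: 5.7·0.5 + 1.2·-0.5 + 2·-1 + 1·2.

2.95 2.25 2.6 9.1
-0.65 6 -3.2 6.85
3.75 8.75 5 6.25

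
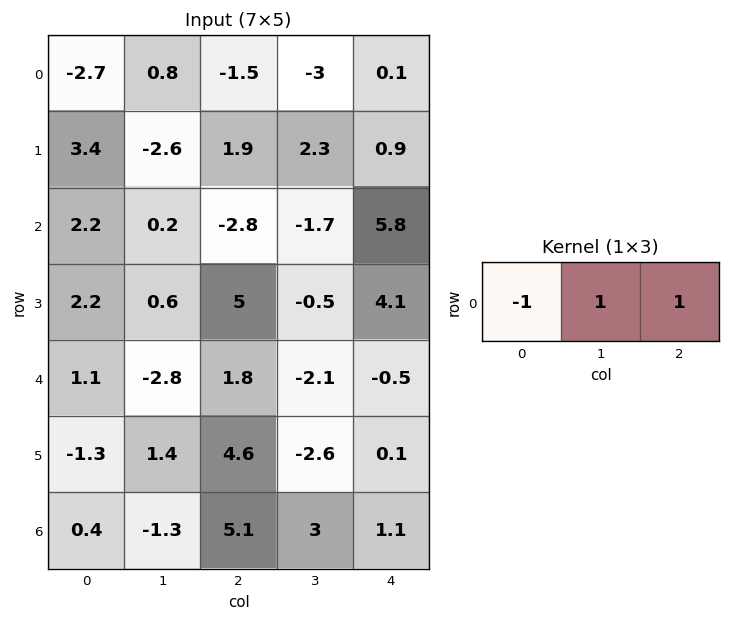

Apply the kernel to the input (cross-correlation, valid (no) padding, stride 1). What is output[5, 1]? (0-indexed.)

0.6

The receptive field on the input at this output position is [1.4 4.6 -2.6]. Elementwise product with the kernel and sum: 1.4·-1 + 4.6·1 + -2.6·1.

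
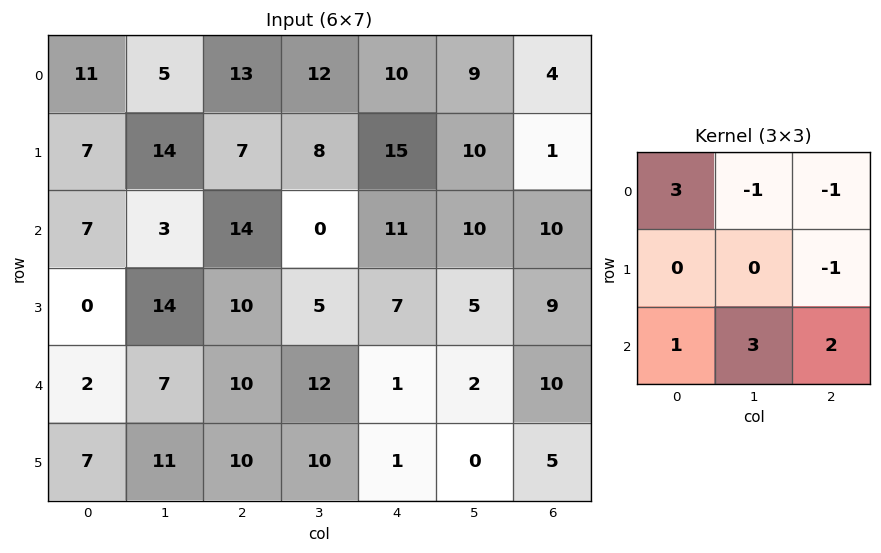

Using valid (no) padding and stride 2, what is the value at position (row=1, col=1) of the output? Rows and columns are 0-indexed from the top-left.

72

The receptive field on the input at this output position is [14 0 11 / 10 5 7 / 10 12 1]. Elementwise product with the kernel and sum: 14·3 + 0·-1 + 11·-1 + 7·-1 + 10·1 + 12·3 + 1·2.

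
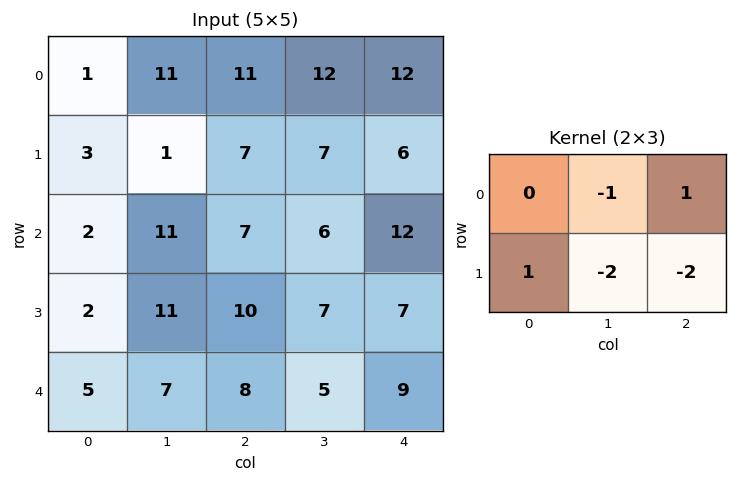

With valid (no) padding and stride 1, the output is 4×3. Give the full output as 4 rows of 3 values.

Output[0,0]: The receptive field on the input at this output position is [1 11 11 / 3 1 7]. Elementwise product with the kernel and sum: 11·-1 + 11·1 + 3·1 + 1·-2 + 7·-2.
Output[0,1]: The receptive field on the input at this output position is [11 11 12 / 1 7 7]. Elementwise product with the kernel and sum: 11·-1 + 12·1 + 1·1 + 7·-2 + 7·-2.

-13 -26 -19
-28 -15 -30
-44 -24 -12
-26 -22 -20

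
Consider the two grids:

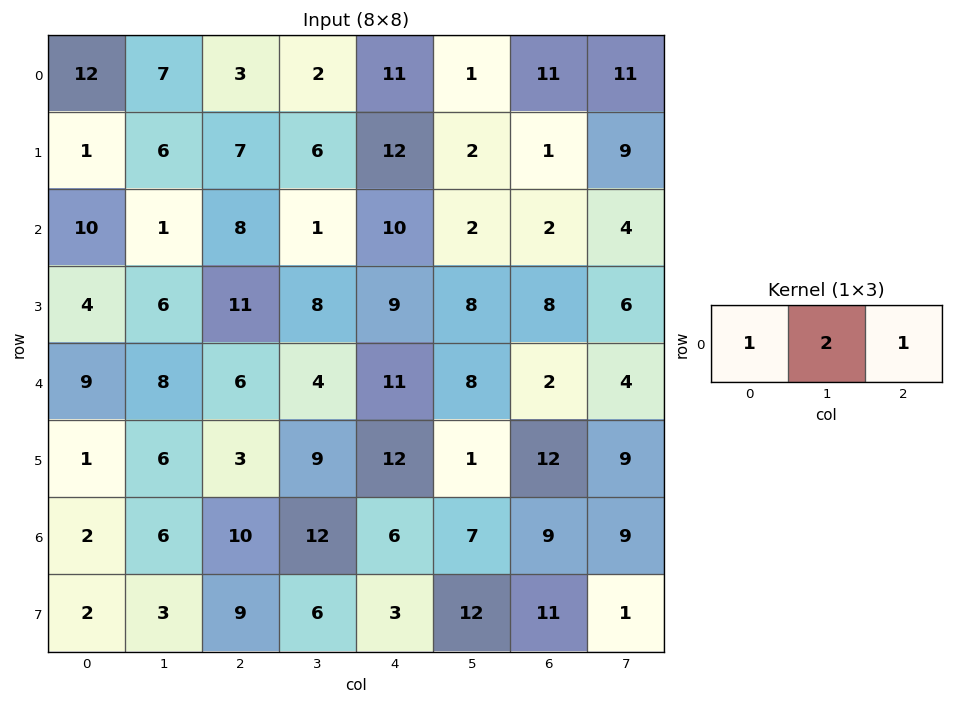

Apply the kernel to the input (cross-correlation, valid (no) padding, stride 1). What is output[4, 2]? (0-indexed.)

The receptive field on the input at this output position is [6 4 11]. Elementwise product with the kernel and sum: 6·1 + 4·2 + 11·1.

25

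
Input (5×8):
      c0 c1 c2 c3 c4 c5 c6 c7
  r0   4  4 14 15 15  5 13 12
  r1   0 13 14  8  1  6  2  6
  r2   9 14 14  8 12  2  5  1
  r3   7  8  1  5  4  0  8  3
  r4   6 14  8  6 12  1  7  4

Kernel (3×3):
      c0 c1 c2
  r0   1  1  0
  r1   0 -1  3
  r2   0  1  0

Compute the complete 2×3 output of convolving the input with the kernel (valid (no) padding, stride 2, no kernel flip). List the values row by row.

Output[0,0]: The receptive field on the input at this output position is [4 4 14 / 0 13 14 / 9 14 14]. Elementwise product with the kernel and sum: 4·1 + 4·1 + 13·-1 + 14·3 + 14·1.
Output[0,1]: The receptive field on the input at this output position is [14 15 15 / 14 8 1 / 14 8 12]. Elementwise product with the kernel and sum: 14·1 + 15·1 + 8·-1 + 1·3 + 8·1.

51 32 22
32 35 39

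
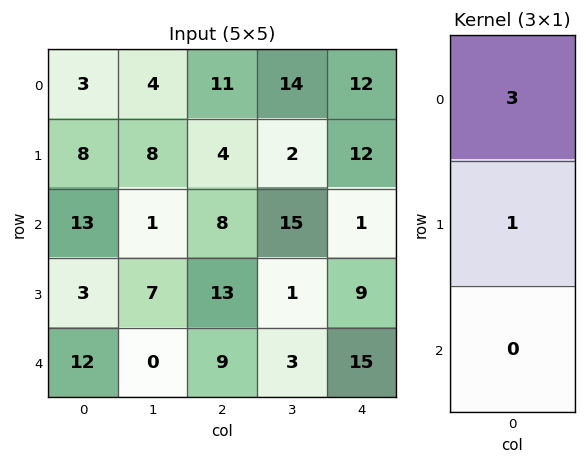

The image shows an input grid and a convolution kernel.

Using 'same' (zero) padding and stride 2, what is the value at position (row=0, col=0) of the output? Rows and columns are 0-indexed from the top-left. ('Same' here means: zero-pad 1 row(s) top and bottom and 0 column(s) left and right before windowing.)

3

The receptive field on the zero-padded input at this output position is [0 / 3 / 8]. Elementwise product with the kernel and sum: 0·3 + 3·1.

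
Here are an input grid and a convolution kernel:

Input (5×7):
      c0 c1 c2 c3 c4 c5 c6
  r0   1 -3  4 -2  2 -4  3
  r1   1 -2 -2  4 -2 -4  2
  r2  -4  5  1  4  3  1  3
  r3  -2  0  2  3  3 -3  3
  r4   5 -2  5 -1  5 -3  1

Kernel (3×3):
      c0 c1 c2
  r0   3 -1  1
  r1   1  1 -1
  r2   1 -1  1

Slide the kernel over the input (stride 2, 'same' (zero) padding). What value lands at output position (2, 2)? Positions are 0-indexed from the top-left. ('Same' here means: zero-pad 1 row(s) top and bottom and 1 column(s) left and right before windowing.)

10

The receptive field on the zero-padded input at this output position is [3 3 -3 / -1 5 -3 / 0 0 0]. Elementwise product with the kernel and sum: 3·3 + 3·-1 + -3·1 + -1·1 + 5·1 + -3·-1 + 0·1 + 0·-1 + 0·1.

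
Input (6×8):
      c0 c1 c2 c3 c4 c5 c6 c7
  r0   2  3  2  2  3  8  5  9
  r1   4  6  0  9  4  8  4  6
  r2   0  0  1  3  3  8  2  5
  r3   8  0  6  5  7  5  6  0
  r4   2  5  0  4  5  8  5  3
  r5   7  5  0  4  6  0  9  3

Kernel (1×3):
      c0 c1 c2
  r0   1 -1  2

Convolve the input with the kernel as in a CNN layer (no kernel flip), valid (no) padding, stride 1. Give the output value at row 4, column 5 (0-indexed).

9

The receptive field on the input at this output position is [8 5 3]. Elementwise product with the kernel and sum: 8·1 + 5·-1 + 3·2.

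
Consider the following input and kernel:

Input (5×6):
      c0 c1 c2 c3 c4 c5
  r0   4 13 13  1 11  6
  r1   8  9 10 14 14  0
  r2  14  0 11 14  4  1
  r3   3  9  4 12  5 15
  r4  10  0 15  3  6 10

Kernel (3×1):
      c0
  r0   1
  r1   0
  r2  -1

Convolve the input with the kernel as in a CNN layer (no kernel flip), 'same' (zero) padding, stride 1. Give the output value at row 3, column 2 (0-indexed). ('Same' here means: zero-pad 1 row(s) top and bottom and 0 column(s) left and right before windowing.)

-4

The receptive field on the zero-padded input at this output position is [11 / 4 / 15]. Elementwise product with the kernel and sum: 11·1 + 15·-1.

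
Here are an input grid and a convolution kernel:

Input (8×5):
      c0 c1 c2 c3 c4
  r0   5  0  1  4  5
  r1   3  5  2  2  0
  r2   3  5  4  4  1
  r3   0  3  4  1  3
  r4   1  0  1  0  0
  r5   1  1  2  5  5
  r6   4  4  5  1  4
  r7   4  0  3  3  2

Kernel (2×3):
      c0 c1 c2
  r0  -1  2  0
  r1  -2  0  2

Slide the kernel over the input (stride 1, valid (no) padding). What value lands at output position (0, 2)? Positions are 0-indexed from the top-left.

3

The receptive field on the input at this output position is [1 4 5 / 2 2 0]. Elementwise product with the kernel and sum: 1·-1 + 4·2 + 2·-2 + 0·2.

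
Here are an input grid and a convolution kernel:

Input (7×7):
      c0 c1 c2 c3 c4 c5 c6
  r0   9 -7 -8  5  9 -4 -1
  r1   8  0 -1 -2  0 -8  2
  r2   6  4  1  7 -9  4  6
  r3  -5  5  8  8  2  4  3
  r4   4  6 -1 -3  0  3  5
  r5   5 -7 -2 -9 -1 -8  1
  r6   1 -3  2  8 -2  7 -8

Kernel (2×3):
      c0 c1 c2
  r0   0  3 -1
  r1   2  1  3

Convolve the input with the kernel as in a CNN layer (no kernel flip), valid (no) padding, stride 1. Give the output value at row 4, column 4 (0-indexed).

The receptive field on the input at this output position is [0 3 5 / -1 -8 1]. Elementwise product with the kernel and sum: 3·3 + 5·-1 + -1·2 + -8·1 + 1·3.

-3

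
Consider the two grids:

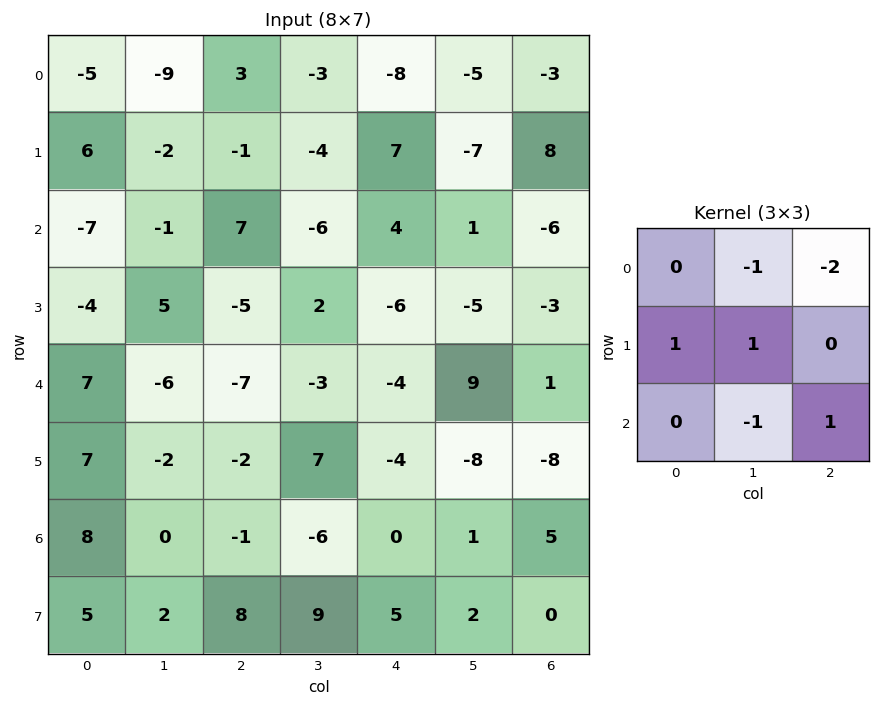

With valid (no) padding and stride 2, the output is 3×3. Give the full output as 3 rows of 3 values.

Output[0,0]: The receptive field on the input at this output position is [-5 -9 3 / 6 -2 -1 / -7 -1 7]. Elementwise product with the kernel and sum: -9·-1 + 3·-2 + 6·1 + -2·1 + -1·-1 + 7·1.
Output[0,1]: The receptive field on the input at this output position is [3 -3 -8 / -1 -4 7 / 7 -6 4]. Elementwise product with the kernel and sum: -3·-1 + -8·-2 + -1·1 + -4·1 + -6·-1 + 4·1.

15 24 4
-13 -6 -8
24 22 -19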